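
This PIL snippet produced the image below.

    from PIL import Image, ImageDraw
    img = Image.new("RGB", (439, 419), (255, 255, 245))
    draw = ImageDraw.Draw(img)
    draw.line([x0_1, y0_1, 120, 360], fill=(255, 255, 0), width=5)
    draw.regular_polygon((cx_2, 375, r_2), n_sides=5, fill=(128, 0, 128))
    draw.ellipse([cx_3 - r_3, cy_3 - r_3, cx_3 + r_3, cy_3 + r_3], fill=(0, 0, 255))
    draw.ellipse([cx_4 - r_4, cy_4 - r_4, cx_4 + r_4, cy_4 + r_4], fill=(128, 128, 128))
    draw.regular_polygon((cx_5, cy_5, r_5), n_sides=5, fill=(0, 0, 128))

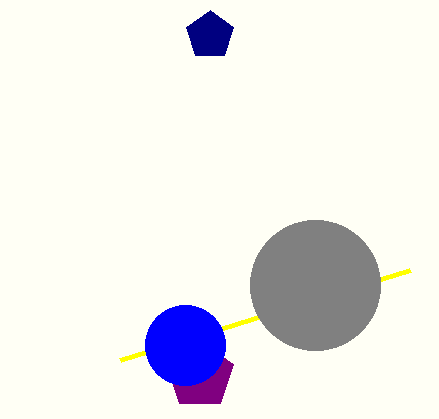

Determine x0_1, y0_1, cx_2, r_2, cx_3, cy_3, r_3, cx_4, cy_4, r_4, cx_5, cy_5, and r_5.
x0_1 = 410; y0_1 = 270; cx_2 = 200; r_2 = 35; cx_3 = 185; cy_3 = 345; r_3 = 40; cx_4 = 315; cy_4 = 285; r_4 = 65; cx_5 = 210; cy_5 = 35; r_5 = 25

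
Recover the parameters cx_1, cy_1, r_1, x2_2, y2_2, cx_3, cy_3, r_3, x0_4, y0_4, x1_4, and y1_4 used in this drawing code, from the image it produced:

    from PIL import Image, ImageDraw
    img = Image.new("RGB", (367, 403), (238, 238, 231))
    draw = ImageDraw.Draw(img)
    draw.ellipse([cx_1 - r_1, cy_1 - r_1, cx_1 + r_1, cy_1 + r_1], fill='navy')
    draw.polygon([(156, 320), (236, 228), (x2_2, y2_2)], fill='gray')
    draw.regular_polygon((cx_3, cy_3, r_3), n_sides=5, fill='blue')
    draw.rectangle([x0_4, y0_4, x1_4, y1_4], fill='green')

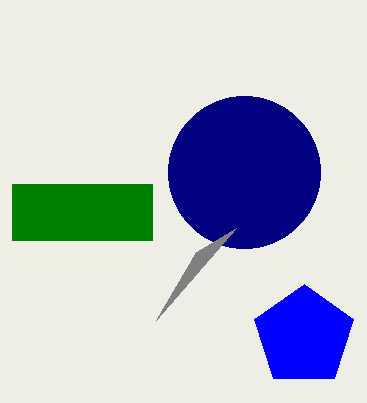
cx_1 = 244
cy_1 = 172
r_1 = 76
x2_2 = 196
y2_2 = 252
cx_3 = 304
cy_3 = 336
r_3 = 52
x0_4 = 12
y0_4 = 184
x1_4 = 152
y1_4 = 240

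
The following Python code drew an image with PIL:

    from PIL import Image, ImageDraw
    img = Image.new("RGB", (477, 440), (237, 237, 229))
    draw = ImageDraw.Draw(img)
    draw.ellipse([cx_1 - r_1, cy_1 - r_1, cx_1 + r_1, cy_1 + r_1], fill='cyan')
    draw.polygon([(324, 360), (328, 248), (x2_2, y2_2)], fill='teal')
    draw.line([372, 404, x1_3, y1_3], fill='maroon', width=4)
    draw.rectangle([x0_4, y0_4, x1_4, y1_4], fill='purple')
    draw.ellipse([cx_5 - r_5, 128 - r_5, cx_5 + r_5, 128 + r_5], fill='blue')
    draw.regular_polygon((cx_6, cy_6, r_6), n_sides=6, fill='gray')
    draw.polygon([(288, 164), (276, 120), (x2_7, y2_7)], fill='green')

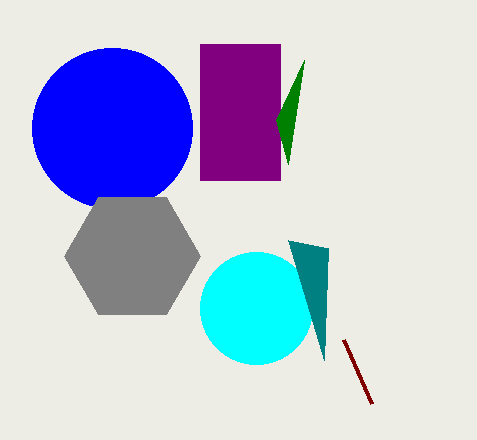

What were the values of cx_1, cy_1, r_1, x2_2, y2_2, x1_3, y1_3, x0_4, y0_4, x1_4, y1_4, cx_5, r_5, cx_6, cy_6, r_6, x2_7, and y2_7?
cx_1 = 256
cy_1 = 308
r_1 = 56
x2_2 = 288
y2_2 = 240
x1_3 = 344
y1_3 = 340
x0_4 = 200
y0_4 = 44
x1_4 = 280
y1_4 = 180
cx_5 = 112
r_5 = 80
cx_6 = 132
cy_6 = 256
r_6 = 68
x2_7 = 304
y2_7 = 60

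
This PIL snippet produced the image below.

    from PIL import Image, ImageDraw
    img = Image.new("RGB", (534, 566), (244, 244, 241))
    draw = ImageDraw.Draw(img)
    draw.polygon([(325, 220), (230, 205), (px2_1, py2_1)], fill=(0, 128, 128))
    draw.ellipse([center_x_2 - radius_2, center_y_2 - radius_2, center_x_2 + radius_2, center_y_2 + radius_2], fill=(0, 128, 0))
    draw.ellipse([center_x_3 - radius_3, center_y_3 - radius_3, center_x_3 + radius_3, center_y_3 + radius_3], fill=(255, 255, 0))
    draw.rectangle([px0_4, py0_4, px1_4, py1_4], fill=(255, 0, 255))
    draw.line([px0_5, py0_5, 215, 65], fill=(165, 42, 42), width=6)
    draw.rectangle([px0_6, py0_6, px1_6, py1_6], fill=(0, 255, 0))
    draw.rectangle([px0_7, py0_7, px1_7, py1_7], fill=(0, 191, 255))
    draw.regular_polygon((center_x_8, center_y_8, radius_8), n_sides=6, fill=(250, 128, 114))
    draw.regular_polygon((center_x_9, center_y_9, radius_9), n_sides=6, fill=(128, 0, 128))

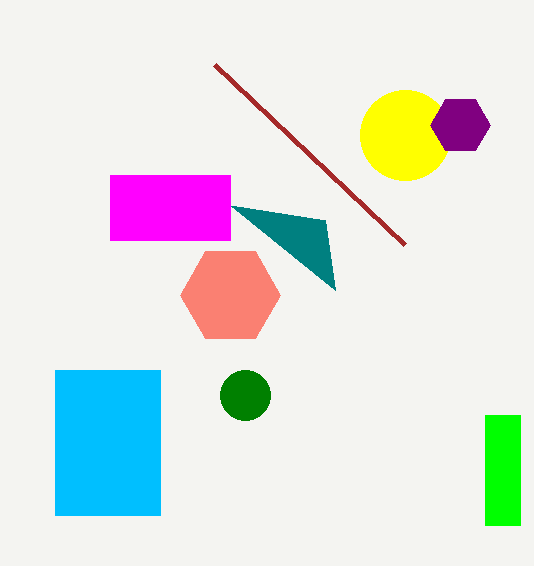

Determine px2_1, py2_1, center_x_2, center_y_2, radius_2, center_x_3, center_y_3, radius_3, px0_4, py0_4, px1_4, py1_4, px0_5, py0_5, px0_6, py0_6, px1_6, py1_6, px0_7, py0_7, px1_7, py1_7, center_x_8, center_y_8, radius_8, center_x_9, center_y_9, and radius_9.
px2_1 = 335; py2_1 = 290; center_x_2 = 245; center_y_2 = 395; radius_2 = 25; center_x_3 = 405; center_y_3 = 135; radius_3 = 45; px0_4 = 110; py0_4 = 175; px1_4 = 230; py1_4 = 240; px0_5 = 405; py0_5 = 245; px0_6 = 485; py0_6 = 415; px1_6 = 520; py1_6 = 525; px0_7 = 55; py0_7 = 370; px1_7 = 160; py1_7 = 515; center_x_8 = 230; center_y_8 = 295; radius_8 = 50; center_x_9 = 460; center_y_9 = 125; radius_9 = 30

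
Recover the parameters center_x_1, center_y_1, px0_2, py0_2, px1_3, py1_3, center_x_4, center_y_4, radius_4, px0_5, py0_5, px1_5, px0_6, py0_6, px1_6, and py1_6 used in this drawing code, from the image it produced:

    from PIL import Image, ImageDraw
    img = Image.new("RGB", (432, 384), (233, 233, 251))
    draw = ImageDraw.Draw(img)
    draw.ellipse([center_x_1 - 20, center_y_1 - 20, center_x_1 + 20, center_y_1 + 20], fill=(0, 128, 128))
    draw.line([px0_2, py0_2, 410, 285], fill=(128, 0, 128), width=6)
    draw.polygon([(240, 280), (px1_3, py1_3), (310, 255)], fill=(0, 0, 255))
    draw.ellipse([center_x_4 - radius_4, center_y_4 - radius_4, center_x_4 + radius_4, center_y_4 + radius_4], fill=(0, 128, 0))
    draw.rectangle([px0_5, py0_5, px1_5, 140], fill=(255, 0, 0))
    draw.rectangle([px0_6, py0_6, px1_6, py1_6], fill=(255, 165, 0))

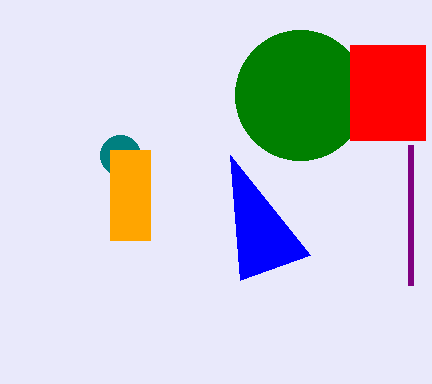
center_x_1 = 120; center_y_1 = 155; px0_2 = 410; py0_2 = 145; px1_3 = 230; py1_3 = 155; center_x_4 = 300; center_y_4 = 95; radius_4 = 65; px0_5 = 350; py0_5 = 45; px1_5 = 425; px0_6 = 110; py0_6 = 150; px1_6 = 150; py1_6 = 240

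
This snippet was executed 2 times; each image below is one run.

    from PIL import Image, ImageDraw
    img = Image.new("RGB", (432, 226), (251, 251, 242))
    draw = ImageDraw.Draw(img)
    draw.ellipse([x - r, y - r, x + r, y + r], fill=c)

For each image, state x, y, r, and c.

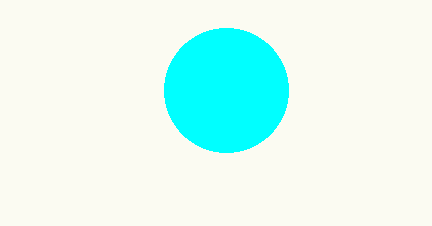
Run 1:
x = 226, y = 90, r = 62, c = 'cyan'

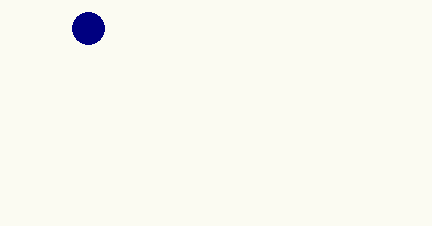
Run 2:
x = 88; y = 28; r = 16; c = 'navy'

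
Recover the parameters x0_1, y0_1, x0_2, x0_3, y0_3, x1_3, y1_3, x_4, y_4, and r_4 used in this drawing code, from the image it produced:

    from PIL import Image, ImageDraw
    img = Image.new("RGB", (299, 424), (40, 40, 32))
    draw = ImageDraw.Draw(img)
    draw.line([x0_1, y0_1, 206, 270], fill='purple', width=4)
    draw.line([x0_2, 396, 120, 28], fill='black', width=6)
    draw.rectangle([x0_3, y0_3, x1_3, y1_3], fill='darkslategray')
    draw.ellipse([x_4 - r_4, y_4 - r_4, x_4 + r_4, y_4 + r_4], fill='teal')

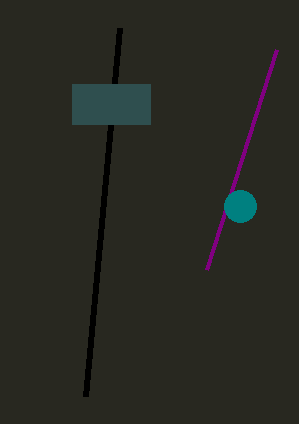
x0_1 = 276; y0_1 = 50; x0_2 = 86; x0_3 = 72; y0_3 = 84; x1_3 = 150; y1_3 = 124; x_4 = 240; y_4 = 206; r_4 = 16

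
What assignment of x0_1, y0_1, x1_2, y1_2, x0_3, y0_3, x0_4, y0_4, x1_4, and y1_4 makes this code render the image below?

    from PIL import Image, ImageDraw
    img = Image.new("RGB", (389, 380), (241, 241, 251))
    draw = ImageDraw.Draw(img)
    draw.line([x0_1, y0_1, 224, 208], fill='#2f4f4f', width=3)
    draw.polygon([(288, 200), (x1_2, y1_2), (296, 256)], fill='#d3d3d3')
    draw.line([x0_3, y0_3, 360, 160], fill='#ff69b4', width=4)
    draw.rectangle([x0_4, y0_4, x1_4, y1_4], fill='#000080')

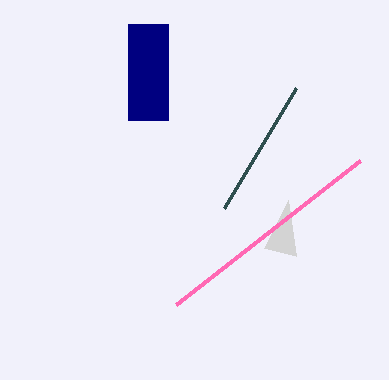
x0_1 = 296; y0_1 = 88; x1_2 = 264; y1_2 = 248; x0_3 = 176; y0_3 = 304; x0_4 = 128; y0_4 = 24; x1_4 = 168; y1_4 = 120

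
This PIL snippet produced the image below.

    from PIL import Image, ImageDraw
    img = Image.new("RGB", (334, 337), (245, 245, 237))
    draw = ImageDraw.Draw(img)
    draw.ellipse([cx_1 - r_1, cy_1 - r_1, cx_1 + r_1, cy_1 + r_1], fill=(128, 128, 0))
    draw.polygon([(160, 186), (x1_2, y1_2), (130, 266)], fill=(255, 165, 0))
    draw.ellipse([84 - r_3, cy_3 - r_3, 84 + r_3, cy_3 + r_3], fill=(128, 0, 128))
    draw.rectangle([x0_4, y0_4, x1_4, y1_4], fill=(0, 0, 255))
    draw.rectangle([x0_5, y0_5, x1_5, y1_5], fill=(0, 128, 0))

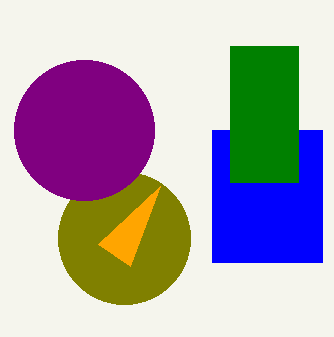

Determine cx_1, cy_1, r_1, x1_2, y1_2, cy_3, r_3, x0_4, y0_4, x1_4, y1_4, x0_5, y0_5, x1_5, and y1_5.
cx_1 = 124
cy_1 = 238
r_1 = 66
x1_2 = 98
y1_2 = 244
cy_3 = 130
r_3 = 70
x0_4 = 212
y0_4 = 130
x1_4 = 322
y1_4 = 262
x0_5 = 230
y0_5 = 46
x1_5 = 298
y1_5 = 182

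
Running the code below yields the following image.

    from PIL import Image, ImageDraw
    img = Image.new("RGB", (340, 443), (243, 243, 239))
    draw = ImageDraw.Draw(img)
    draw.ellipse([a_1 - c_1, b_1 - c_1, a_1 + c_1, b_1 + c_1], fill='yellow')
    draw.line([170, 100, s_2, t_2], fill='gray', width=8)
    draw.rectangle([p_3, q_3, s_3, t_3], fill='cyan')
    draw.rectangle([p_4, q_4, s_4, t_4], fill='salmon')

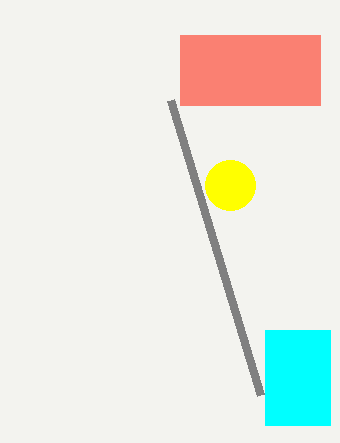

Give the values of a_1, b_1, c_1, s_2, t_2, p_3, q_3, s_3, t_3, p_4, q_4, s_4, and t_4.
a_1 = 230
b_1 = 185
c_1 = 25
s_2 = 260
t_2 = 395
p_3 = 265
q_3 = 330
s_3 = 330
t_3 = 425
p_4 = 180
q_4 = 35
s_4 = 320
t_4 = 105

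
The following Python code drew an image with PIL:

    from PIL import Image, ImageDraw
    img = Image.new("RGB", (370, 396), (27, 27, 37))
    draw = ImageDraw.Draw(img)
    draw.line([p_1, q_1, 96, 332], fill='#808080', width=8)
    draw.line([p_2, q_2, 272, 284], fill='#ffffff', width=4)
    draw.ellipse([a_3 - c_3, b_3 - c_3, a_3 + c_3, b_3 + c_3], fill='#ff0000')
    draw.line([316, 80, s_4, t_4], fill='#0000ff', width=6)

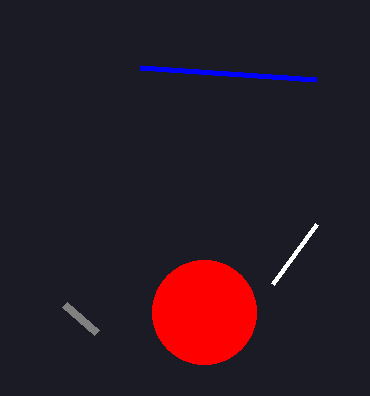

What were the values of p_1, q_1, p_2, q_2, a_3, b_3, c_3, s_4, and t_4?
p_1 = 64, q_1 = 304, p_2 = 316, q_2 = 224, a_3 = 204, b_3 = 312, c_3 = 52, s_4 = 140, t_4 = 68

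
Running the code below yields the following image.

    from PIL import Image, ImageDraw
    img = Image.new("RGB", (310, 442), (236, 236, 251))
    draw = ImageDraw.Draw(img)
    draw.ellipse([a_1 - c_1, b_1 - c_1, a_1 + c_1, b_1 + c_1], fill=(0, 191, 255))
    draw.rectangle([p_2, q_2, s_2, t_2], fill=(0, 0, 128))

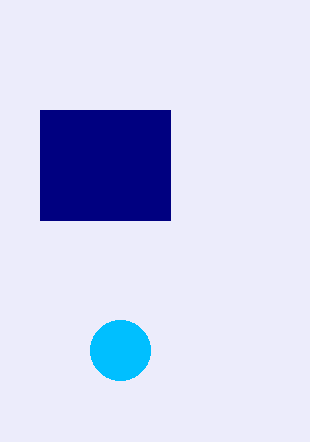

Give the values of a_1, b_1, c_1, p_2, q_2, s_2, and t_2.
a_1 = 120
b_1 = 350
c_1 = 30
p_2 = 40
q_2 = 110
s_2 = 170
t_2 = 220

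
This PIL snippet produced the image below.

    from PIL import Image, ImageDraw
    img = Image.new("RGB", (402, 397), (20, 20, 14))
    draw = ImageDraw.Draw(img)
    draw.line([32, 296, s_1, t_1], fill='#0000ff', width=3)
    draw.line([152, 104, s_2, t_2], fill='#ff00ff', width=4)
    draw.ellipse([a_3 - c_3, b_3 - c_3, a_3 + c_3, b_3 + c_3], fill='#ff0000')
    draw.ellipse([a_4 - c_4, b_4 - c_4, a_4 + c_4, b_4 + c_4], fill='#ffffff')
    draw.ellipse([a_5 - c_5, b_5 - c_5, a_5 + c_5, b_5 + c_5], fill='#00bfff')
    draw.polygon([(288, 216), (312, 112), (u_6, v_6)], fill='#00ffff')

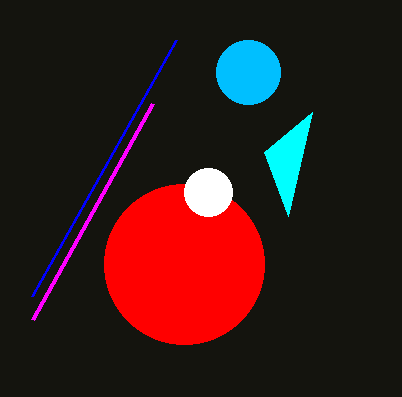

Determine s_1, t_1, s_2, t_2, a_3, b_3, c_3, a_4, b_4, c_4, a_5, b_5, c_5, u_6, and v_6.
s_1 = 176, t_1 = 40, s_2 = 32, t_2 = 320, a_3 = 184, b_3 = 264, c_3 = 80, a_4 = 208, b_4 = 192, c_4 = 24, a_5 = 248, b_5 = 72, c_5 = 32, u_6 = 264, v_6 = 152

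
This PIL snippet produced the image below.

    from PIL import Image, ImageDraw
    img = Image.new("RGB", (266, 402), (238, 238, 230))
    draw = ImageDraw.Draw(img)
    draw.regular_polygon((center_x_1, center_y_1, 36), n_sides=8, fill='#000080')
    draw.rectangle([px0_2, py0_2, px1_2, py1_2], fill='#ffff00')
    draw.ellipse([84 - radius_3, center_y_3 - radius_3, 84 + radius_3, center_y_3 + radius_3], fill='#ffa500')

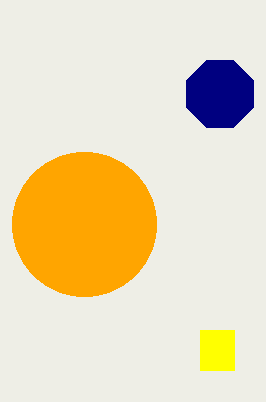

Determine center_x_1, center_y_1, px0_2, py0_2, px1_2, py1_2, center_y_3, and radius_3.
center_x_1 = 220, center_y_1 = 94, px0_2 = 200, py0_2 = 330, px1_2 = 234, py1_2 = 370, center_y_3 = 224, radius_3 = 72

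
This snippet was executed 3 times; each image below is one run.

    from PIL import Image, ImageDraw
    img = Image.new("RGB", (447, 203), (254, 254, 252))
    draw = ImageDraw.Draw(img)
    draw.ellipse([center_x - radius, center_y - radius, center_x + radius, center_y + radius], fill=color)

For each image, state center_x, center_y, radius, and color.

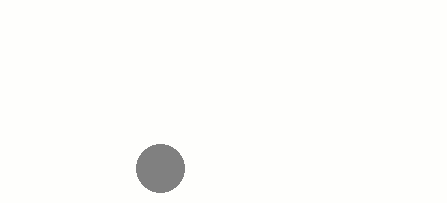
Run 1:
center_x = 160
center_y = 168
radius = 24
color = 'gray'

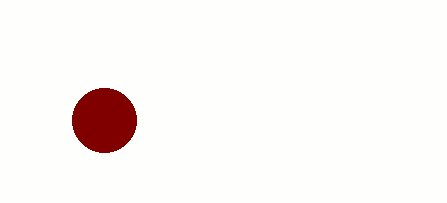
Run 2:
center_x = 104; center_y = 120; radius = 32; color = 'maroon'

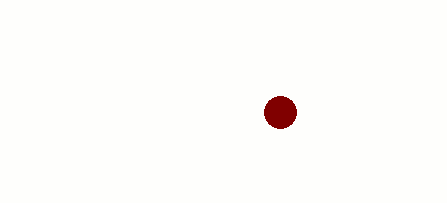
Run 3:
center_x = 280; center_y = 112; radius = 16; color = 'maroon'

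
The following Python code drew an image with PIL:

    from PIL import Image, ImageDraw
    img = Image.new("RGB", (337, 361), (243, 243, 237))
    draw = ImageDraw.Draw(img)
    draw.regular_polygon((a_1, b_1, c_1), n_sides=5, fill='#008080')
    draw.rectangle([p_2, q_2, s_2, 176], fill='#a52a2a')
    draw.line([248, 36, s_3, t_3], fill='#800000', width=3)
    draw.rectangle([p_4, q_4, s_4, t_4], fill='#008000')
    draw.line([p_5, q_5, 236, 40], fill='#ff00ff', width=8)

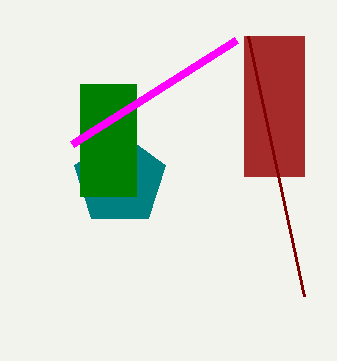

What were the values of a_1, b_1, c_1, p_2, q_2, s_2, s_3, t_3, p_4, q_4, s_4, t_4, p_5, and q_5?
a_1 = 120
b_1 = 180
c_1 = 48
p_2 = 244
q_2 = 36
s_2 = 304
s_3 = 304
t_3 = 296
p_4 = 80
q_4 = 84
s_4 = 136
t_4 = 196
p_5 = 72
q_5 = 144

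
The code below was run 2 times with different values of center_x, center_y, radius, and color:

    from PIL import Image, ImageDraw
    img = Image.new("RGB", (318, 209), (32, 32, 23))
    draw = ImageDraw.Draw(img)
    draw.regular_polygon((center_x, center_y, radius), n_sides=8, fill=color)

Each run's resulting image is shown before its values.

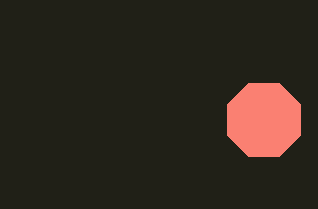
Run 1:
center_x = 264, center_y = 120, radius = 40, color = 'salmon'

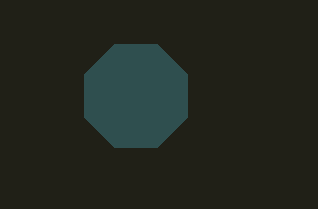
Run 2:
center_x = 136; center_y = 96; radius = 56; color = 'darkslategray'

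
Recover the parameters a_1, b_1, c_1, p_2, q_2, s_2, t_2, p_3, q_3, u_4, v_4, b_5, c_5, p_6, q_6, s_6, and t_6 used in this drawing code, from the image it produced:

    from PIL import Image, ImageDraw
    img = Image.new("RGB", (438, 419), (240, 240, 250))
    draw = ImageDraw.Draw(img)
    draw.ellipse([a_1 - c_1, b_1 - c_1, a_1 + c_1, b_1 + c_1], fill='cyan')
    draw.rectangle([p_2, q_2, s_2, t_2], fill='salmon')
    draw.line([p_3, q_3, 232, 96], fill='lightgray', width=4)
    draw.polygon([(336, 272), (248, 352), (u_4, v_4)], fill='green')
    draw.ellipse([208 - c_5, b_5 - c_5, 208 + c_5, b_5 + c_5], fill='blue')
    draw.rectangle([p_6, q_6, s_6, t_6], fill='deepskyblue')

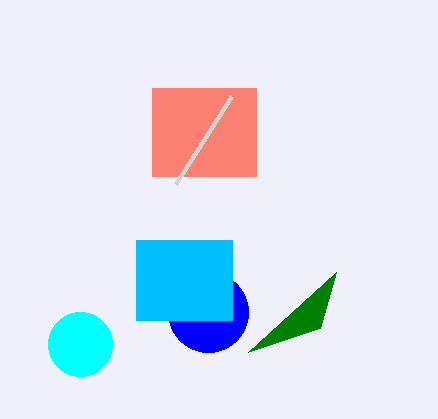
a_1 = 80
b_1 = 344
c_1 = 32
p_2 = 152
q_2 = 88
s_2 = 256
t_2 = 176
p_3 = 176
q_3 = 184
u_4 = 320
v_4 = 328
b_5 = 312
c_5 = 40
p_6 = 136
q_6 = 240
s_6 = 232
t_6 = 320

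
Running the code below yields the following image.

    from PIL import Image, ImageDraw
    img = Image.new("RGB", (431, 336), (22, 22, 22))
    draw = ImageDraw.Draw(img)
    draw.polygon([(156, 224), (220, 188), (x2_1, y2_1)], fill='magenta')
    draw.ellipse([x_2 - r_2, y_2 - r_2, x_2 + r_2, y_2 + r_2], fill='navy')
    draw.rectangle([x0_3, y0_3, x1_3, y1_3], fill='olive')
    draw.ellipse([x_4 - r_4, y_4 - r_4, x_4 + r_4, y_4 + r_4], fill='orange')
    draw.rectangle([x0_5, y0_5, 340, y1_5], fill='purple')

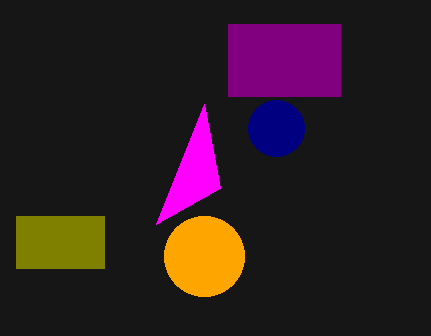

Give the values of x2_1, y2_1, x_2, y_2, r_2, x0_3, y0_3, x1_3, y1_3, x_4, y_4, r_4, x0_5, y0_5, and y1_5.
x2_1 = 204
y2_1 = 104
x_2 = 276
y_2 = 128
r_2 = 28
x0_3 = 16
y0_3 = 216
x1_3 = 104
y1_3 = 268
x_4 = 204
y_4 = 256
r_4 = 40
x0_5 = 228
y0_5 = 24
y1_5 = 96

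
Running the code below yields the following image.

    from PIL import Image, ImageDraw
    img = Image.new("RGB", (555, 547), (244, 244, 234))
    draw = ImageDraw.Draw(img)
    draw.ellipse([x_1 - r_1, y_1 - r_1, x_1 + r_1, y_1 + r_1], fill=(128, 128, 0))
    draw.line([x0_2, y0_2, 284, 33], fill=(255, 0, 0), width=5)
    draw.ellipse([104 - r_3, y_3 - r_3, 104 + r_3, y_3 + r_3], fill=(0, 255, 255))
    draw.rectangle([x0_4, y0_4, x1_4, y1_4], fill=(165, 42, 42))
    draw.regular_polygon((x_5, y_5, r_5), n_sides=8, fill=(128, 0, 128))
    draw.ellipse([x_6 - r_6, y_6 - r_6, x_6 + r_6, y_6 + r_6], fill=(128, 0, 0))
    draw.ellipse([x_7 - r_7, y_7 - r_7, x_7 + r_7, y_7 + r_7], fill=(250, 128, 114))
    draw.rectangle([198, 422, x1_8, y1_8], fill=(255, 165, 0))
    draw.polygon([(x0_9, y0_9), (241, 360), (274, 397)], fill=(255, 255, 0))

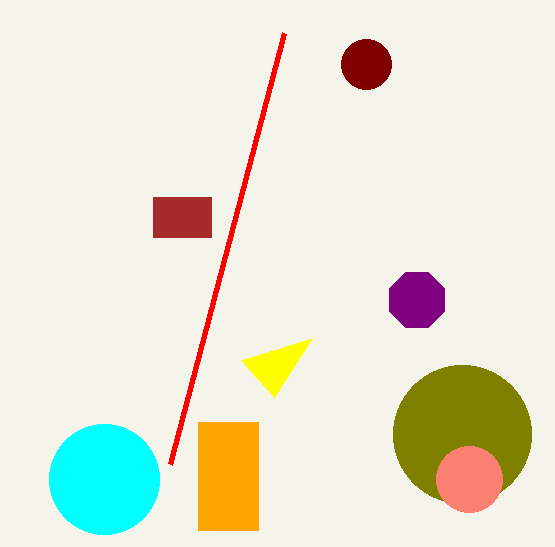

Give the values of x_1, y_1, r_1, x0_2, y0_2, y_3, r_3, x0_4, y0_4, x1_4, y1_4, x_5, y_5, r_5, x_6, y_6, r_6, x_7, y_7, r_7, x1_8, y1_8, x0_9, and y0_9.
x_1 = 462; y_1 = 434; r_1 = 69; x0_2 = 170; y0_2 = 464; y_3 = 479; r_3 = 55; x0_4 = 153; y0_4 = 197; x1_4 = 211; y1_4 = 237; x_5 = 417; y_5 = 300; r_5 = 30; x_6 = 366; y_6 = 64; r_6 = 25; x_7 = 469; y_7 = 479; r_7 = 33; x1_8 = 258; y1_8 = 530; x0_9 = 312; y0_9 = 338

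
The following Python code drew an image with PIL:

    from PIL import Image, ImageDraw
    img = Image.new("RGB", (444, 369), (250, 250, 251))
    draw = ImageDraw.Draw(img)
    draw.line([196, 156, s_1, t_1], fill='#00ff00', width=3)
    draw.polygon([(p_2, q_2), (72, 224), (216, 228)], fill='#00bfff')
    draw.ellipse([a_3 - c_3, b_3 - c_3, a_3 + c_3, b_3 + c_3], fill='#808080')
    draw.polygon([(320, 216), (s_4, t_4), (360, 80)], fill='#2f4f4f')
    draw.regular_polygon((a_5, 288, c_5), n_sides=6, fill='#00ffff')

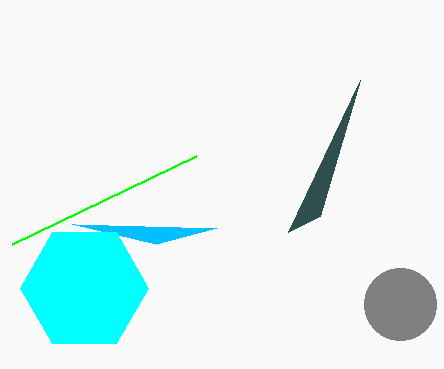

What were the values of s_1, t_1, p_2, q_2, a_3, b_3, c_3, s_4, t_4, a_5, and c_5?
s_1 = 12; t_1 = 244; p_2 = 156; q_2 = 244; a_3 = 400; b_3 = 304; c_3 = 36; s_4 = 288; t_4 = 232; a_5 = 84; c_5 = 64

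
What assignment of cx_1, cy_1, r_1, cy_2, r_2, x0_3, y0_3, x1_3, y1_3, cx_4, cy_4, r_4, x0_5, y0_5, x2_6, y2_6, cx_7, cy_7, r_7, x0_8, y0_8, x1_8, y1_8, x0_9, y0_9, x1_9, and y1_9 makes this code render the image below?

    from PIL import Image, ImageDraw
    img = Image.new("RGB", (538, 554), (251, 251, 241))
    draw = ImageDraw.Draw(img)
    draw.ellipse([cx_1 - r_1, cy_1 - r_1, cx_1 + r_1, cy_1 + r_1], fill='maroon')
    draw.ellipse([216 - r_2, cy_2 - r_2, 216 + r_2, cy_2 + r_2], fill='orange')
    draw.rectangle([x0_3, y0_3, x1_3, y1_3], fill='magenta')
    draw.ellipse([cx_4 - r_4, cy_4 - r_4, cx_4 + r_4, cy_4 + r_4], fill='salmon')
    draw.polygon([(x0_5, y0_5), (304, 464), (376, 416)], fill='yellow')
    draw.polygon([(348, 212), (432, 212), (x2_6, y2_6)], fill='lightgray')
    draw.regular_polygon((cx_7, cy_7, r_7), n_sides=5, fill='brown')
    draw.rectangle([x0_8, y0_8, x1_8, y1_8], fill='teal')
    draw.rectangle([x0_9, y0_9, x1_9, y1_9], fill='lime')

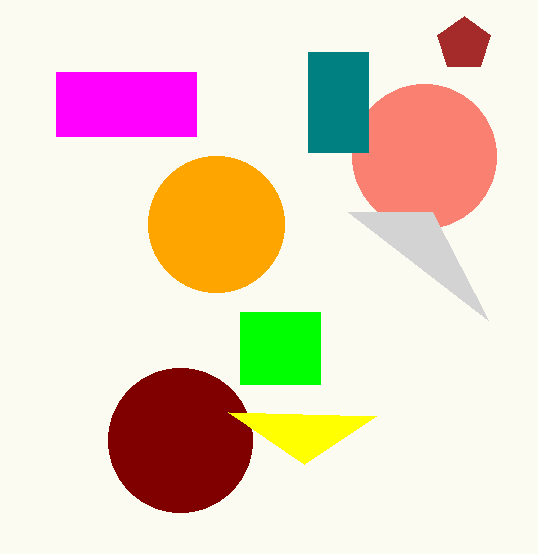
cx_1 = 180
cy_1 = 440
r_1 = 72
cy_2 = 224
r_2 = 68
x0_3 = 56
y0_3 = 72
x1_3 = 196
y1_3 = 136
cx_4 = 424
cy_4 = 156
r_4 = 72
x0_5 = 228
y0_5 = 412
x2_6 = 488
y2_6 = 320
cx_7 = 464
cy_7 = 44
r_7 = 28
x0_8 = 308
y0_8 = 52
x1_8 = 368
y1_8 = 152
x0_9 = 240
y0_9 = 312
x1_9 = 320
y1_9 = 384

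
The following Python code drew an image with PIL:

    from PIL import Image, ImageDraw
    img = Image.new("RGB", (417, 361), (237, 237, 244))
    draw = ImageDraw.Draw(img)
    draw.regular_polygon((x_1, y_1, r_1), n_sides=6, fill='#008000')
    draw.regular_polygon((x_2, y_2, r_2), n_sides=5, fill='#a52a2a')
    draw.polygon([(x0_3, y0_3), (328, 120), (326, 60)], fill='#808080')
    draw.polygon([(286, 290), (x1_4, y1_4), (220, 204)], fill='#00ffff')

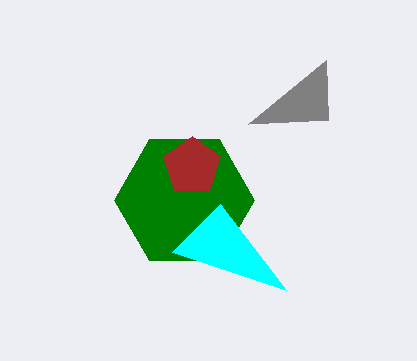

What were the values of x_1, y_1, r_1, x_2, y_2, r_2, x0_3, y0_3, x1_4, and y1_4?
x_1 = 184
y_1 = 200
r_1 = 70
x_2 = 192
y_2 = 166
r_2 = 30
x0_3 = 248
y0_3 = 124
x1_4 = 172
y1_4 = 252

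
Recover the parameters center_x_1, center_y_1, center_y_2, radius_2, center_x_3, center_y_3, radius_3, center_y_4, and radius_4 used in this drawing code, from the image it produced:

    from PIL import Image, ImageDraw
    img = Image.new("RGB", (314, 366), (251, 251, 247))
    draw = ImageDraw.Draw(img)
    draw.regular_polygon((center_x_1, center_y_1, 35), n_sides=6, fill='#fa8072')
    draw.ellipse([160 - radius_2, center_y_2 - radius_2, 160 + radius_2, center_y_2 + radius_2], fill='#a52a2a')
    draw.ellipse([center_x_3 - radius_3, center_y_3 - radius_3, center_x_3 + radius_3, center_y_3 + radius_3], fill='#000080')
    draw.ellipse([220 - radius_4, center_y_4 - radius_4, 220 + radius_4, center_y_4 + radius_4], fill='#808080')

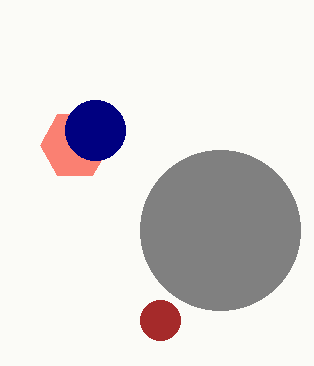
center_x_1 = 75; center_y_1 = 145; center_y_2 = 320; radius_2 = 20; center_x_3 = 95; center_y_3 = 130; radius_3 = 30; center_y_4 = 230; radius_4 = 80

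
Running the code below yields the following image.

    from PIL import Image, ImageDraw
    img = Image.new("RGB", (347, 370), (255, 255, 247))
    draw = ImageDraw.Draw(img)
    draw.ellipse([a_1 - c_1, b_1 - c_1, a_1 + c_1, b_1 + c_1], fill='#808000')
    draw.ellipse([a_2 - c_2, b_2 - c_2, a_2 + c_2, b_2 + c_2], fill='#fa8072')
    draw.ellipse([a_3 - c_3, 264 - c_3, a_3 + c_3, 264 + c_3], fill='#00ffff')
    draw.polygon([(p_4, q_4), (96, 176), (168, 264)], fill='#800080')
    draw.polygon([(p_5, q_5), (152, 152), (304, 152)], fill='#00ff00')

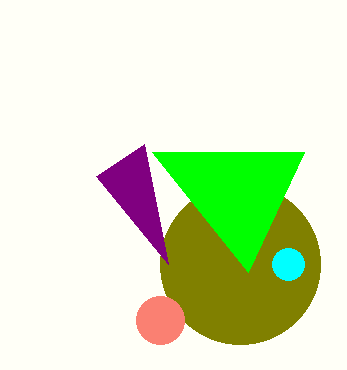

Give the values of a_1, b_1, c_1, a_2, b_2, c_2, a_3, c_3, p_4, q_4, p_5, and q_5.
a_1 = 240; b_1 = 264; c_1 = 80; a_2 = 160; b_2 = 320; c_2 = 24; a_3 = 288; c_3 = 16; p_4 = 144; q_4 = 144; p_5 = 248; q_5 = 272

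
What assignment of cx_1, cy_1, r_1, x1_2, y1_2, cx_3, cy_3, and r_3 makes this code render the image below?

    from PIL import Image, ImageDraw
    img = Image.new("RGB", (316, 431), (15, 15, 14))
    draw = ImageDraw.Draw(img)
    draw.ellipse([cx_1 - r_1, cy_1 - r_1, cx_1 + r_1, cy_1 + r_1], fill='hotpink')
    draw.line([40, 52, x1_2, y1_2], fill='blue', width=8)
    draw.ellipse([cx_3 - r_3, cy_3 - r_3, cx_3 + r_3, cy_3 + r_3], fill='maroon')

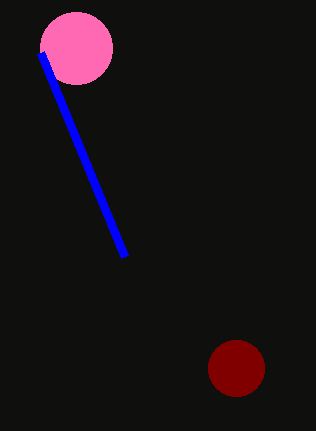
cx_1 = 76
cy_1 = 48
r_1 = 36
x1_2 = 124
y1_2 = 256
cx_3 = 236
cy_3 = 368
r_3 = 28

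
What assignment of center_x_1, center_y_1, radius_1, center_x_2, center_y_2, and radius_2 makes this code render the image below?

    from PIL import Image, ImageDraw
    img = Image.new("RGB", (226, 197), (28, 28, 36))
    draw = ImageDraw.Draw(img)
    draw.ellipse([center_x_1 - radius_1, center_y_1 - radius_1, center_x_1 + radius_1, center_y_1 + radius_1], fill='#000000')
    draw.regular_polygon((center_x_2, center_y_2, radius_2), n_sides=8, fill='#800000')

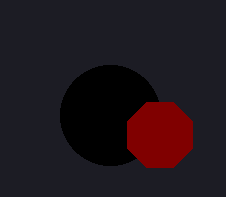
center_x_1 = 110, center_y_1 = 115, radius_1 = 50, center_x_2 = 160, center_y_2 = 135, radius_2 = 35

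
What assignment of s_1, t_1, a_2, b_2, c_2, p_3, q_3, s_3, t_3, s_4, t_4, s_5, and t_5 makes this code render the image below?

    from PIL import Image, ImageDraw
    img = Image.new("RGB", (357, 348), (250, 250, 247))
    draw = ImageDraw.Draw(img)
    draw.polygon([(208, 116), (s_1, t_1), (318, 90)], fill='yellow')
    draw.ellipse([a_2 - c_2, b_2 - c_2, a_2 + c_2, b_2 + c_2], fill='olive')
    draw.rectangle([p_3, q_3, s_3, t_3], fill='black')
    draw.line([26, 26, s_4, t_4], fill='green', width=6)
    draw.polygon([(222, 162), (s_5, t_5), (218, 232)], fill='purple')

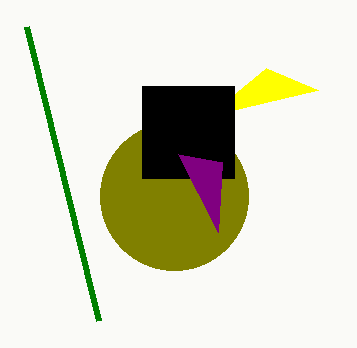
s_1 = 266, t_1 = 68, a_2 = 174, b_2 = 196, c_2 = 74, p_3 = 142, q_3 = 86, s_3 = 234, t_3 = 178, s_4 = 98, t_4 = 320, s_5 = 178, t_5 = 154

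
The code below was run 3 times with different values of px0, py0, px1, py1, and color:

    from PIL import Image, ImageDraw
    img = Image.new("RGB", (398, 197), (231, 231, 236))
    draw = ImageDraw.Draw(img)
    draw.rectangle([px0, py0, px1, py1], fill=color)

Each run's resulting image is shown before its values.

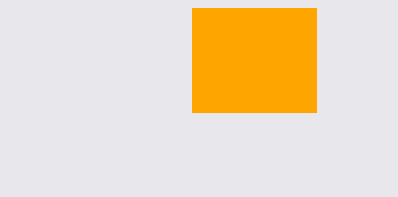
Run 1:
px0 = 192; py0 = 8; px1 = 316; py1 = 112; color = 'orange'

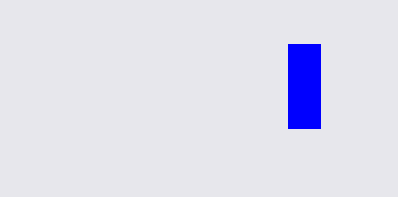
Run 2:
px0 = 288, py0 = 44, px1 = 320, py1 = 128, color = 'blue'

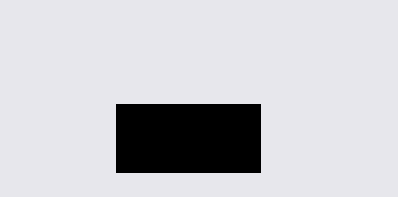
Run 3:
px0 = 116, py0 = 104, px1 = 260, py1 = 172, color = 'black'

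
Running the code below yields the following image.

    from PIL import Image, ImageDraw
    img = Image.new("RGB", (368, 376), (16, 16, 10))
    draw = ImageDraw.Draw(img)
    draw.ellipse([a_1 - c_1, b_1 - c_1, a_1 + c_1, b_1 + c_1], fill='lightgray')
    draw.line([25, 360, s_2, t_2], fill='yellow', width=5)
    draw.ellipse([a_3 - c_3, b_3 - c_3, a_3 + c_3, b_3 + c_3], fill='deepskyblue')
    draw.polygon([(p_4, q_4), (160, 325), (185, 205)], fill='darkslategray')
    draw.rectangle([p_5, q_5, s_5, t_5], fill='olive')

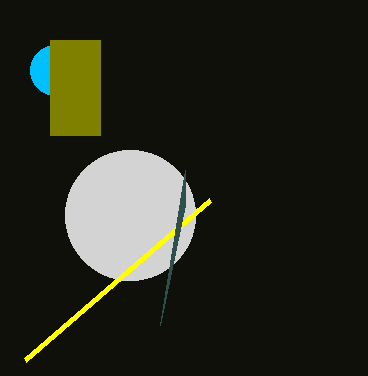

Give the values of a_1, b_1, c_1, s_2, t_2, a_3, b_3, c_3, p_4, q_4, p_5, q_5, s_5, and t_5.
a_1 = 130
b_1 = 215
c_1 = 65
s_2 = 210
t_2 = 200
a_3 = 55
b_3 = 70
c_3 = 25
p_4 = 185
q_4 = 170
p_5 = 50
q_5 = 40
s_5 = 100
t_5 = 135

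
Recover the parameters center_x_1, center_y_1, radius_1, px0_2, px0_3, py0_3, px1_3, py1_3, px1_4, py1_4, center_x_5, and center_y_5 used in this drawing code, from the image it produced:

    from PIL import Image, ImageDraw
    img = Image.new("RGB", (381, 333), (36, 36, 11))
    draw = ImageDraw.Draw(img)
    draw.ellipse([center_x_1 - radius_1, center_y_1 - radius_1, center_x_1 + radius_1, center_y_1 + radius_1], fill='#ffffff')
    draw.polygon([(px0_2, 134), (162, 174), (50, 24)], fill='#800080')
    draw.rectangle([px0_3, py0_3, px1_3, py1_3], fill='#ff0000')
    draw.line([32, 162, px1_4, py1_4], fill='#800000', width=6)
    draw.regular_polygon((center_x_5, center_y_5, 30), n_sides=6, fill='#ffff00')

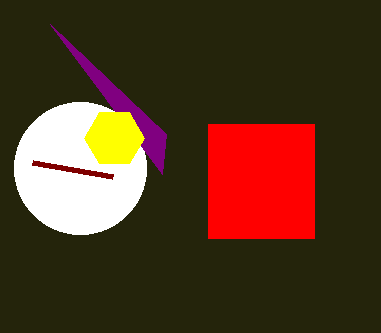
center_x_1 = 80; center_y_1 = 168; radius_1 = 66; px0_2 = 166; px0_3 = 208; py0_3 = 124; px1_3 = 314; py1_3 = 238; px1_4 = 112; py1_4 = 176; center_x_5 = 114; center_y_5 = 138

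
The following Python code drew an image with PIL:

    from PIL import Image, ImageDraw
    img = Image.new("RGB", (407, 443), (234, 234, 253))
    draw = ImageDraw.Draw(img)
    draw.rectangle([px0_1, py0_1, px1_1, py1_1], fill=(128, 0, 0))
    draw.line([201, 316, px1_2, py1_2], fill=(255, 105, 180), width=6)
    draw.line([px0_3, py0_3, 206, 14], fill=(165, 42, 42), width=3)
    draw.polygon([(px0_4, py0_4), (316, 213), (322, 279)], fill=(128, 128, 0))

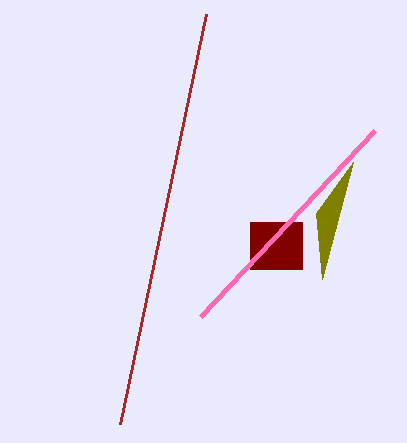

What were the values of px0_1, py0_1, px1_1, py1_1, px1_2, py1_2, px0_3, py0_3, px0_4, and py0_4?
px0_1 = 250
py0_1 = 222
px1_1 = 302
py1_1 = 269
px1_2 = 375
py1_2 = 130
px0_3 = 120
py0_3 = 424
px0_4 = 353
py0_4 = 162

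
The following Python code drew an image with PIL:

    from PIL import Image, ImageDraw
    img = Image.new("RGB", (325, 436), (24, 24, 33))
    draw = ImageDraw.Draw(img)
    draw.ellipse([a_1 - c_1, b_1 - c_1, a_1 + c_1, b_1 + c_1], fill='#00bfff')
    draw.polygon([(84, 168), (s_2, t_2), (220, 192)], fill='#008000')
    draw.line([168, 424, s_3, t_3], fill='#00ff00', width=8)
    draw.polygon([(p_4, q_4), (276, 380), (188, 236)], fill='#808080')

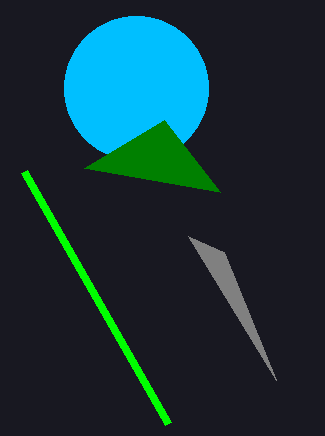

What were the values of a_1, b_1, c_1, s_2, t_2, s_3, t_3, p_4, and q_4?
a_1 = 136; b_1 = 88; c_1 = 72; s_2 = 164; t_2 = 120; s_3 = 24; t_3 = 172; p_4 = 224; q_4 = 252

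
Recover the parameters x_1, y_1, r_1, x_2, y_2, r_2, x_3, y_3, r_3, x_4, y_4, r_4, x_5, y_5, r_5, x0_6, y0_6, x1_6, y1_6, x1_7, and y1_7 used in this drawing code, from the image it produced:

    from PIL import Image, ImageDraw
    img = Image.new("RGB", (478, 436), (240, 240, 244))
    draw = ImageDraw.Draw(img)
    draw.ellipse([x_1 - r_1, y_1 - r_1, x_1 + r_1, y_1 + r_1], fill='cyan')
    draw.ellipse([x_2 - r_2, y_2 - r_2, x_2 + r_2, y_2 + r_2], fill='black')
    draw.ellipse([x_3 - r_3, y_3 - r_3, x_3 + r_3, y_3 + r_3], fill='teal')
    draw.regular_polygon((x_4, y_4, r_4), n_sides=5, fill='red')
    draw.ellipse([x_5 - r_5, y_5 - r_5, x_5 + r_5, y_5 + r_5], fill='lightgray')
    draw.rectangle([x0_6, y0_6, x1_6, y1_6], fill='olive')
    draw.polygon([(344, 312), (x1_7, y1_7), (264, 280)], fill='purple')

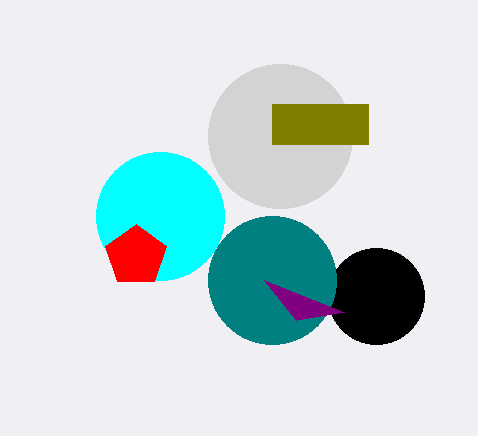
x_1 = 160, y_1 = 216, r_1 = 64, x_2 = 376, y_2 = 296, r_2 = 48, x_3 = 272, y_3 = 280, r_3 = 64, x_4 = 136, y_4 = 256, r_4 = 32, x_5 = 280, y_5 = 136, r_5 = 72, x0_6 = 272, y0_6 = 104, x1_6 = 368, y1_6 = 144, x1_7 = 296, y1_7 = 320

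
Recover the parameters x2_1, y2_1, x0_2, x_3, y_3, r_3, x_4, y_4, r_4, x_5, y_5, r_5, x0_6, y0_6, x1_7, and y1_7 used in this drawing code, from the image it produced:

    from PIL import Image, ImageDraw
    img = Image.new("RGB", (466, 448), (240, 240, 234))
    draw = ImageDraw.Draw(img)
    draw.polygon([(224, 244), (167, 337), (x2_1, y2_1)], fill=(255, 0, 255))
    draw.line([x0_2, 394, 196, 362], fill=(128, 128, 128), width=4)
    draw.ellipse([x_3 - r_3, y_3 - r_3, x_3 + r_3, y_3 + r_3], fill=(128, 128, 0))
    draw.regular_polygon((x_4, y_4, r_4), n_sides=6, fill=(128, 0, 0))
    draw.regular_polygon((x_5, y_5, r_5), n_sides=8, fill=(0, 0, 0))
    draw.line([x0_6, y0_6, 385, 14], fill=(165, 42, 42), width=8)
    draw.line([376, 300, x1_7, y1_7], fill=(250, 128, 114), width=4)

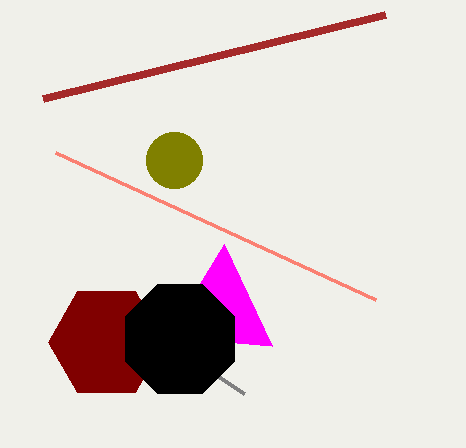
x2_1 = 272; y2_1 = 346; x0_2 = 244; x_3 = 174; y_3 = 160; r_3 = 28; x_4 = 106; y_4 = 342; r_4 = 58; x_5 = 180; y_5 = 339; r_5 = 59; x0_6 = 43; y0_6 = 98; x1_7 = 56; y1_7 = 153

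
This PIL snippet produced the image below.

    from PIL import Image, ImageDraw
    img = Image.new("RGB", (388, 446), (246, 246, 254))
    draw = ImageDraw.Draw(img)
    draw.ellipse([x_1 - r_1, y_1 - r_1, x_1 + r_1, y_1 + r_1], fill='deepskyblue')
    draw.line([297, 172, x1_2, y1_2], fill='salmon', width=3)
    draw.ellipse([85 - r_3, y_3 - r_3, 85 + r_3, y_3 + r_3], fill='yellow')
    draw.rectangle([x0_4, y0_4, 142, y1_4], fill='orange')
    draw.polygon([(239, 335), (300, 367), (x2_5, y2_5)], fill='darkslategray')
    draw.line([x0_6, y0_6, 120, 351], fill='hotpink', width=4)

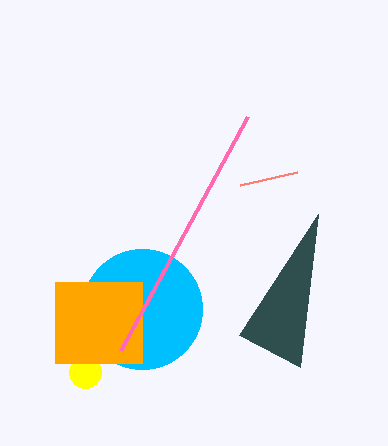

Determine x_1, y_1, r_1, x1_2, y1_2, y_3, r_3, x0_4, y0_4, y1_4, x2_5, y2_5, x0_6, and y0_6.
x_1 = 142, y_1 = 309, r_1 = 60, x1_2 = 240, y1_2 = 185, y_3 = 372, r_3 = 16, x0_4 = 55, y0_4 = 282, y1_4 = 363, x2_5 = 318, y2_5 = 214, x0_6 = 247, y0_6 = 117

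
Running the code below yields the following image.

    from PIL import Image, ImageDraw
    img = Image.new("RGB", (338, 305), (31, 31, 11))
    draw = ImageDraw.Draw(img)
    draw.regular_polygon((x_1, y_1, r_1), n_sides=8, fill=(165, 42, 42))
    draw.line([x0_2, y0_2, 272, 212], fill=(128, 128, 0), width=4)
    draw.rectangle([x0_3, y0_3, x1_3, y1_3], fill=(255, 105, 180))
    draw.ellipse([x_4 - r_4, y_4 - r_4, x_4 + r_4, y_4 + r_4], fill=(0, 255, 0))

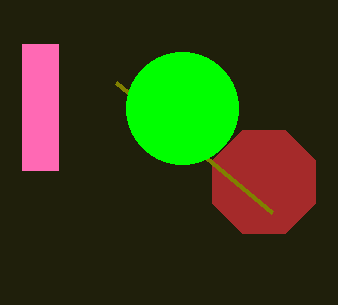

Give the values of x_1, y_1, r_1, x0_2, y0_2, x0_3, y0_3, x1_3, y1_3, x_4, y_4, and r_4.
x_1 = 264; y_1 = 182; r_1 = 56; x0_2 = 116; y0_2 = 82; x0_3 = 22; y0_3 = 44; x1_3 = 58; y1_3 = 170; x_4 = 182; y_4 = 108; r_4 = 56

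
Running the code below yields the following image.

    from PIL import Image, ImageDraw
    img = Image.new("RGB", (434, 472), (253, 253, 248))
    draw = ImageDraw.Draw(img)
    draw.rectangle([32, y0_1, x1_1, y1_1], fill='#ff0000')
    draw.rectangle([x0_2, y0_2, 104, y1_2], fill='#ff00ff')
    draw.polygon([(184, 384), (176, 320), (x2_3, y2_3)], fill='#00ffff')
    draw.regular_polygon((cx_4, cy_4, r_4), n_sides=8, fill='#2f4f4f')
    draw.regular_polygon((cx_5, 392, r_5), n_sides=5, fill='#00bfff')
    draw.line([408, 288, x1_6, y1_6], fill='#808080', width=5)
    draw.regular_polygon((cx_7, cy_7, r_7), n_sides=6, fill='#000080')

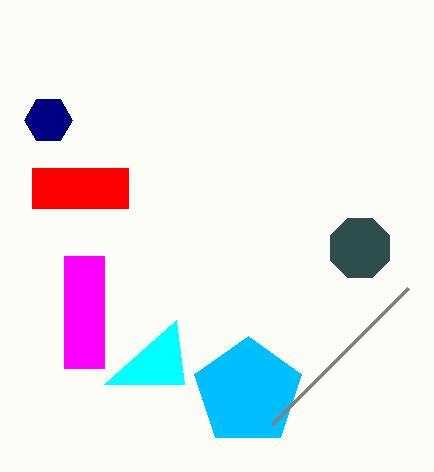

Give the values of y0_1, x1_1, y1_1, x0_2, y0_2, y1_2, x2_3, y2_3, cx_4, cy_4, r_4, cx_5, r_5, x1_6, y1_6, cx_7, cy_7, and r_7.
y0_1 = 168; x1_1 = 128; y1_1 = 208; x0_2 = 64; y0_2 = 256; y1_2 = 368; x2_3 = 104; y2_3 = 384; cx_4 = 360; cy_4 = 248; r_4 = 32; cx_5 = 248; r_5 = 56; x1_6 = 272; y1_6 = 424; cx_7 = 48; cy_7 = 120; r_7 = 24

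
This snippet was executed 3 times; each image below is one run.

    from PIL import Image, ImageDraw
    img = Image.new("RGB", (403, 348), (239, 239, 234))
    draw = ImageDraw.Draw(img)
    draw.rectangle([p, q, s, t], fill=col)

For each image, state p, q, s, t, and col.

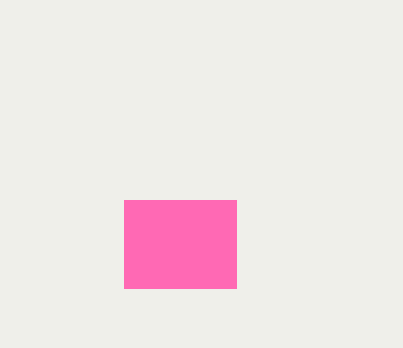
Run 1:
p = 124, q = 200, s = 236, t = 288, col = 'hotpink'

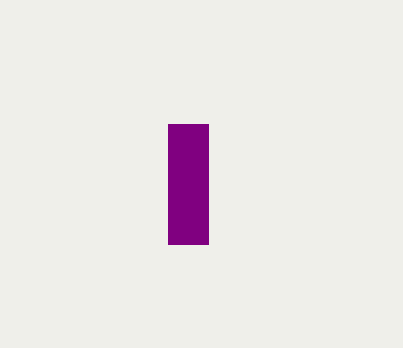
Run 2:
p = 168; q = 124; s = 208; t = 244; col = 'purple'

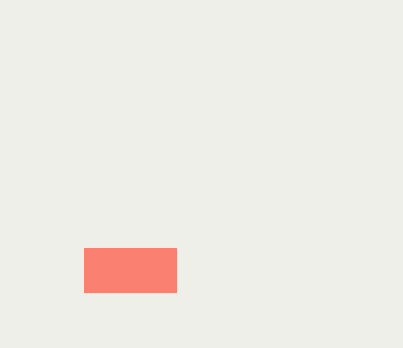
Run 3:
p = 84
q = 248
s = 176
t = 292
col = 'salmon'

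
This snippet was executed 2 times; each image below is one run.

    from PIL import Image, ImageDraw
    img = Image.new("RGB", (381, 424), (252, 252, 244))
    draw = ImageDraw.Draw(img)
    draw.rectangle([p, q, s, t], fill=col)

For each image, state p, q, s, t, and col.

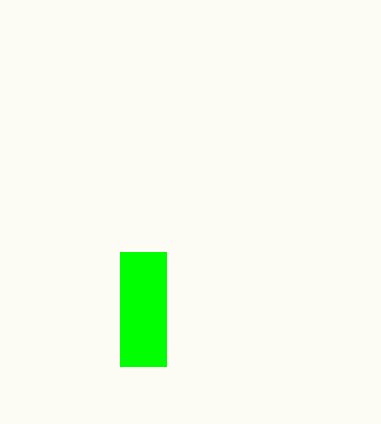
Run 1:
p = 120, q = 252, s = 166, t = 366, col = 'lime'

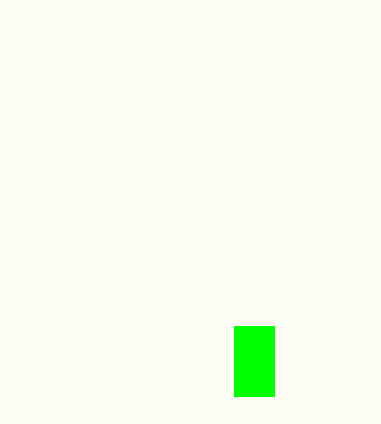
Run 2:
p = 234, q = 326, s = 274, t = 396, col = 'lime'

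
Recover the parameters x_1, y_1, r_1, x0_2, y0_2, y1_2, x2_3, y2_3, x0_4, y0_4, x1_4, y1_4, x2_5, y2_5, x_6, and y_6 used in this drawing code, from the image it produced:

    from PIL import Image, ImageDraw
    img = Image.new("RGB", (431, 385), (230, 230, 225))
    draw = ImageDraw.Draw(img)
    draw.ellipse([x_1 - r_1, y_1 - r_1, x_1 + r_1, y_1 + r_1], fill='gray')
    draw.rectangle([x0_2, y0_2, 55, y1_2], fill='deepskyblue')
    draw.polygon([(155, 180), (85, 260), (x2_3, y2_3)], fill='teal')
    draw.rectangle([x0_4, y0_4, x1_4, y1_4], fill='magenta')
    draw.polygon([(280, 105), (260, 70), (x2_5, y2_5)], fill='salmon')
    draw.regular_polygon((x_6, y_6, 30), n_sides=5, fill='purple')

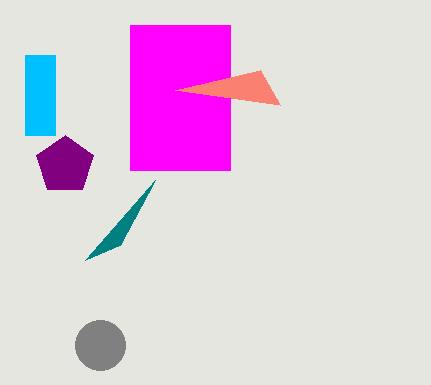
x_1 = 100; y_1 = 345; r_1 = 25; x0_2 = 25; y0_2 = 55; y1_2 = 135; x2_3 = 120; y2_3 = 245; x0_4 = 130; y0_4 = 25; x1_4 = 230; y1_4 = 170; x2_5 = 175; y2_5 = 90; x_6 = 65; y_6 = 165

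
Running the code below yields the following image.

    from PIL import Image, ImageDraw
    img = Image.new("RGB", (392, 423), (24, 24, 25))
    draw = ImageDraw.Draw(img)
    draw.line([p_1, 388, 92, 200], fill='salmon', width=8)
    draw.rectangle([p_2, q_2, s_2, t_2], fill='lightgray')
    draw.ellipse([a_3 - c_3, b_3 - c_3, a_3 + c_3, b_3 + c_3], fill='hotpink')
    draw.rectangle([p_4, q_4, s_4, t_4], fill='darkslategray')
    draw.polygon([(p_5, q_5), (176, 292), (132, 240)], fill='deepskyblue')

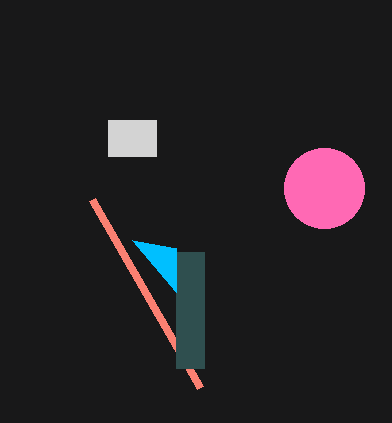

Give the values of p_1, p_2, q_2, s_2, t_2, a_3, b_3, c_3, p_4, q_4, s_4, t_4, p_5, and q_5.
p_1 = 200
p_2 = 108
q_2 = 120
s_2 = 156
t_2 = 156
a_3 = 324
b_3 = 188
c_3 = 40
p_4 = 176
q_4 = 252
s_4 = 204
t_4 = 368
p_5 = 176
q_5 = 248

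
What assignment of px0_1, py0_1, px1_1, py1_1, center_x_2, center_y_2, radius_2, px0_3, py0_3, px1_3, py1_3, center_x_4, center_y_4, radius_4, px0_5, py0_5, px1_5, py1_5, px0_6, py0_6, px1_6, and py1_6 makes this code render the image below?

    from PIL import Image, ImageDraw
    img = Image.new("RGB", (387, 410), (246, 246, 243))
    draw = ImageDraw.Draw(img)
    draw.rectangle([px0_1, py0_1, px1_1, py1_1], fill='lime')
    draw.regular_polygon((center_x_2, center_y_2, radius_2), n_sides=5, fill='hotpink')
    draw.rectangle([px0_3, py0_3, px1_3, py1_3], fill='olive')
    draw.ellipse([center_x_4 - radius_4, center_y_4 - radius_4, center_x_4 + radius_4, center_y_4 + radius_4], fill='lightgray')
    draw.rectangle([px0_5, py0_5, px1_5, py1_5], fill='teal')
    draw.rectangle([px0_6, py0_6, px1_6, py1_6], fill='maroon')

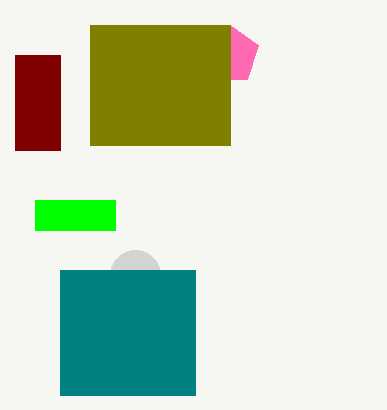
px0_1 = 35
py0_1 = 200
px1_1 = 115
py1_1 = 230
center_x_2 = 230
center_y_2 = 55
radius_2 = 30
px0_3 = 90
py0_3 = 25
px1_3 = 230
py1_3 = 145
center_x_4 = 135
center_y_4 = 275
radius_4 = 25
px0_5 = 60
py0_5 = 270
px1_5 = 195
py1_5 = 395
px0_6 = 15
py0_6 = 55
px1_6 = 60
py1_6 = 150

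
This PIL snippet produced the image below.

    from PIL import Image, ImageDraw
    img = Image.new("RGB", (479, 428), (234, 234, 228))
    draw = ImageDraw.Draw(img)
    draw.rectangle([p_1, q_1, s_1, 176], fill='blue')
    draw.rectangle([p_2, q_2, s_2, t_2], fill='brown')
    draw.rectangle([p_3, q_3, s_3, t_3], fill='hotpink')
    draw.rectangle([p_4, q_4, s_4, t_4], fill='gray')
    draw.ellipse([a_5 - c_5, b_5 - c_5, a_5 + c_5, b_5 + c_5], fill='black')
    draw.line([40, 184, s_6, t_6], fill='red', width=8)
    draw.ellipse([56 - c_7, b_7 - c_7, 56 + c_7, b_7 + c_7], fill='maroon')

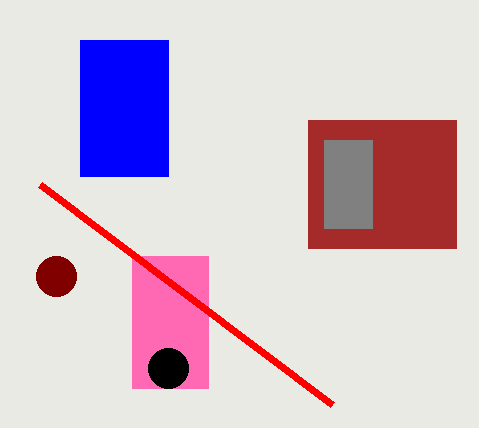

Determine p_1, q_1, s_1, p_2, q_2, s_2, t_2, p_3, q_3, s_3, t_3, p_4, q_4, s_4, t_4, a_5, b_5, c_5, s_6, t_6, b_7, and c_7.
p_1 = 80; q_1 = 40; s_1 = 168; p_2 = 308; q_2 = 120; s_2 = 456; t_2 = 248; p_3 = 132; q_3 = 256; s_3 = 208; t_3 = 388; p_4 = 324; q_4 = 140; s_4 = 372; t_4 = 228; a_5 = 168; b_5 = 368; c_5 = 20; s_6 = 332; t_6 = 404; b_7 = 276; c_7 = 20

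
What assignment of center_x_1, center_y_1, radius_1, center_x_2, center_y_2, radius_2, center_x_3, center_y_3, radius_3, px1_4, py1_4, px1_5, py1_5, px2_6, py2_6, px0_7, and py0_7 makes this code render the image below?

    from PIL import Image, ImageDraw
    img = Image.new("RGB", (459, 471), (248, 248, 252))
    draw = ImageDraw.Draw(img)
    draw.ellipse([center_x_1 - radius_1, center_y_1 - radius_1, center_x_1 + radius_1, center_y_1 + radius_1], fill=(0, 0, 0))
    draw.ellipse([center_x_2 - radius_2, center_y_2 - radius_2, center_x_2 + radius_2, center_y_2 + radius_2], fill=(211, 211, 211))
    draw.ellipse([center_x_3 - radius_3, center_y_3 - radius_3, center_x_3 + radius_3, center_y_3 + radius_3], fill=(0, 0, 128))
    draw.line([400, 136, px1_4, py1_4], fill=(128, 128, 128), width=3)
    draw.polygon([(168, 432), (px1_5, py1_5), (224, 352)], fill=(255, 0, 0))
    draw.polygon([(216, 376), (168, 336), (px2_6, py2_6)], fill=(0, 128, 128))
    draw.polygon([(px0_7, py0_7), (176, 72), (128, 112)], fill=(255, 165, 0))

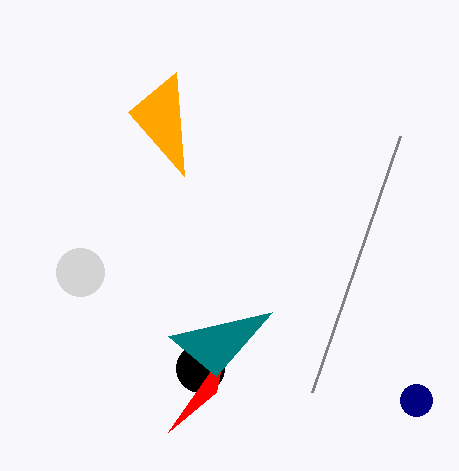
center_x_1 = 200, center_y_1 = 368, radius_1 = 24, center_x_2 = 80, center_y_2 = 272, radius_2 = 24, center_x_3 = 416, center_y_3 = 400, radius_3 = 16, px1_4 = 312, py1_4 = 392, px1_5 = 216, py1_5 = 392, px2_6 = 272, py2_6 = 312, px0_7 = 184, py0_7 = 176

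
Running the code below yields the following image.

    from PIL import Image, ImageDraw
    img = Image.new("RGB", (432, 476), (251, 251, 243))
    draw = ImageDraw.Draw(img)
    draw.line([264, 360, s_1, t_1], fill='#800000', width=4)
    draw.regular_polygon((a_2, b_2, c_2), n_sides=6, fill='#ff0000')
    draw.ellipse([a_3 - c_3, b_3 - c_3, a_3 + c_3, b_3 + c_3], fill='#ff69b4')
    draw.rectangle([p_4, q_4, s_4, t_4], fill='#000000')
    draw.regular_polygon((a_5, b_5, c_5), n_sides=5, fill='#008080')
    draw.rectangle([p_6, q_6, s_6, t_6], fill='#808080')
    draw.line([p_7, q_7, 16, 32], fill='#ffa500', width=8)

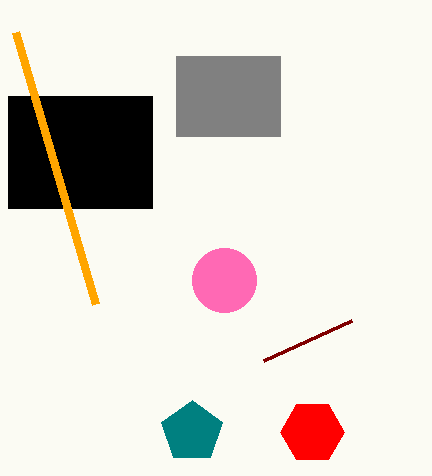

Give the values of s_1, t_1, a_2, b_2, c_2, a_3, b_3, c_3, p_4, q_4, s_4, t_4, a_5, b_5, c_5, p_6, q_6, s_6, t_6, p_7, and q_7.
s_1 = 352, t_1 = 320, a_2 = 312, b_2 = 432, c_2 = 32, a_3 = 224, b_3 = 280, c_3 = 32, p_4 = 8, q_4 = 96, s_4 = 152, t_4 = 208, a_5 = 192, b_5 = 432, c_5 = 32, p_6 = 176, q_6 = 56, s_6 = 280, t_6 = 136, p_7 = 96, q_7 = 304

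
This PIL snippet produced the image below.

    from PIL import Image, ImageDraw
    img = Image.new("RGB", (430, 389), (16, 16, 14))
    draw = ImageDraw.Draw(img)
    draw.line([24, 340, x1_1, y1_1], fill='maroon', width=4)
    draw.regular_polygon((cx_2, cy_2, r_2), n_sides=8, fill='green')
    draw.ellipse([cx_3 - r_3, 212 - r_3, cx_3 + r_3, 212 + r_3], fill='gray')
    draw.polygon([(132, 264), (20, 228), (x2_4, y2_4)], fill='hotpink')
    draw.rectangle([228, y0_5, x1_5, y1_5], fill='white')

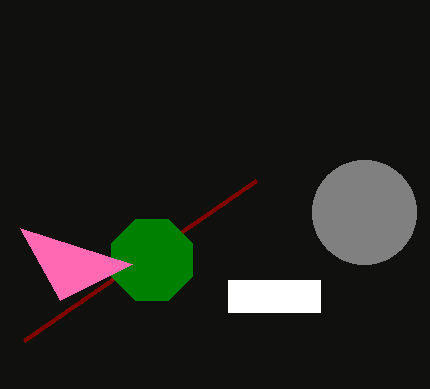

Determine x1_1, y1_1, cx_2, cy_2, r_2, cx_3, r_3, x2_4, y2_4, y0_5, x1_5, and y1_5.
x1_1 = 256; y1_1 = 180; cx_2 = 152; cy_2 = 260; r_2 = 44; cx_3 = 364; r_3 = 52; x2_4 = 60; y2_4 = 300; y0_5 = 280; x1_5 = 320; y1_5 = 312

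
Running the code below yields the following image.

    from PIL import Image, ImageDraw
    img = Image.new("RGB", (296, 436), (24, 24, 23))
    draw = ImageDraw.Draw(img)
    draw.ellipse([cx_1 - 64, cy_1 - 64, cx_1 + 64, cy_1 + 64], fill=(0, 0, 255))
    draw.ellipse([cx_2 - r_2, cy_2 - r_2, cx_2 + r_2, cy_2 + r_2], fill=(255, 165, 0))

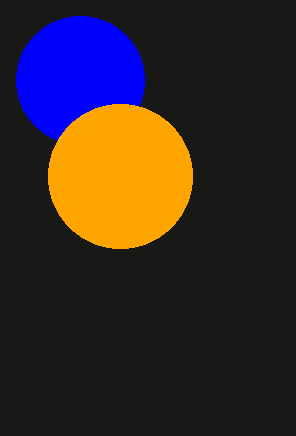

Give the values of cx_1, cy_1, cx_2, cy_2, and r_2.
cx_1 = 80
cy_1 = 80
cx_2 = 120
cy_2 = 176
r_2 = 72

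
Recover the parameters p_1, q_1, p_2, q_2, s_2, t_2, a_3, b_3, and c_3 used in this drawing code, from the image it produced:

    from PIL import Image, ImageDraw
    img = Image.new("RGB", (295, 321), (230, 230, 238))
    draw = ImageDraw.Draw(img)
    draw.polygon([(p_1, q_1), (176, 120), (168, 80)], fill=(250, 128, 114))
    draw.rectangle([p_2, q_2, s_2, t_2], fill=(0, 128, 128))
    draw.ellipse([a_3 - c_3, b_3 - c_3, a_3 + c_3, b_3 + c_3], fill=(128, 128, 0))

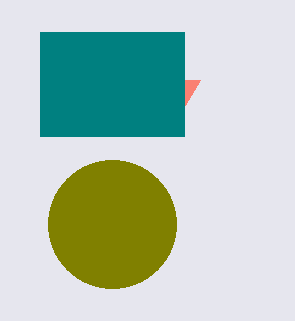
p_1 = 200; q_1 = 80; p_2 = 40; q_2 = 32; s_2 = 184; t_2 = 136; a_3 = 112; b_3 = 224; c_3 = 64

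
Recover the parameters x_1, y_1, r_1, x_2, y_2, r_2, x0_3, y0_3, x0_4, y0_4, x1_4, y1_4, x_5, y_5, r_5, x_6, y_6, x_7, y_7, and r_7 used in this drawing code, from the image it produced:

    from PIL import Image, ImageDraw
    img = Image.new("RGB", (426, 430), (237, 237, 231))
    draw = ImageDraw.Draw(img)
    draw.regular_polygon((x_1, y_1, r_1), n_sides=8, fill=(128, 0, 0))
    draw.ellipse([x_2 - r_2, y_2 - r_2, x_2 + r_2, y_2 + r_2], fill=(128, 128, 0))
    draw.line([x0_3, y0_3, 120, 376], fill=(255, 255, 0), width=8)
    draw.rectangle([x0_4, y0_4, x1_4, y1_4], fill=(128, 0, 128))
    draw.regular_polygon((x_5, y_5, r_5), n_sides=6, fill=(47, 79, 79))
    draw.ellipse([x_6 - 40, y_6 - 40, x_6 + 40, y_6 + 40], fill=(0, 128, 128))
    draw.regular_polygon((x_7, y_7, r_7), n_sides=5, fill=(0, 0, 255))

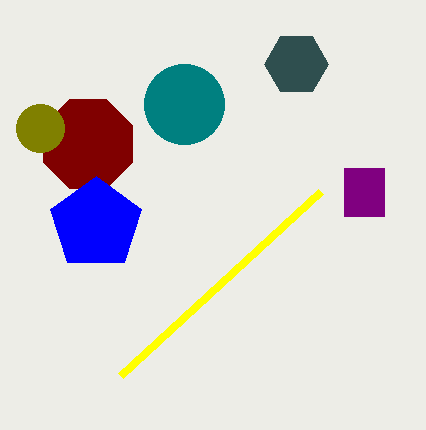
x_1 = 88; y_1 = 144; r_1 = 48; x_2 = 40; y_2 = 128; r_2 = 24; x0_3 = 320; y0_3 = 192; x0_4 = 344; y0_4 = 168; x1_4 = 384; y1_4 = 216; x_5 = 296; y_5 = 64; r_5 = 32; x_6 = 184; y_6 = 104; x_7 = 96; y_7 = 224; r_7 = 48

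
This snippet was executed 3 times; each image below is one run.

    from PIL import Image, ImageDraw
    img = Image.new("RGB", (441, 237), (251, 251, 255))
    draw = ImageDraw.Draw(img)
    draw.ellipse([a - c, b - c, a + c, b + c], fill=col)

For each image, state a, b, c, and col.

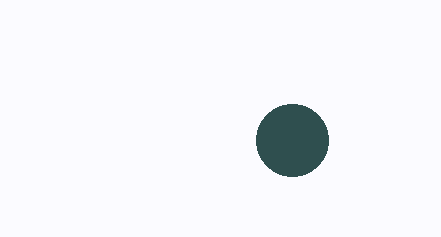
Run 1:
a = 292; b = 140; c = 36; col = 'darkslategray'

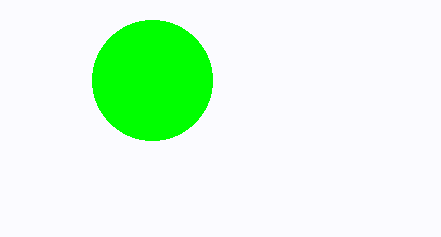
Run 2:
a = 152; b = 80; c = 60; col = 'lime'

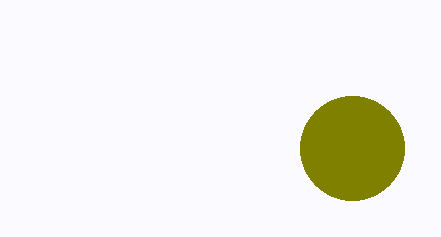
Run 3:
a = 352; b = 148; c = 52; col = 'olive'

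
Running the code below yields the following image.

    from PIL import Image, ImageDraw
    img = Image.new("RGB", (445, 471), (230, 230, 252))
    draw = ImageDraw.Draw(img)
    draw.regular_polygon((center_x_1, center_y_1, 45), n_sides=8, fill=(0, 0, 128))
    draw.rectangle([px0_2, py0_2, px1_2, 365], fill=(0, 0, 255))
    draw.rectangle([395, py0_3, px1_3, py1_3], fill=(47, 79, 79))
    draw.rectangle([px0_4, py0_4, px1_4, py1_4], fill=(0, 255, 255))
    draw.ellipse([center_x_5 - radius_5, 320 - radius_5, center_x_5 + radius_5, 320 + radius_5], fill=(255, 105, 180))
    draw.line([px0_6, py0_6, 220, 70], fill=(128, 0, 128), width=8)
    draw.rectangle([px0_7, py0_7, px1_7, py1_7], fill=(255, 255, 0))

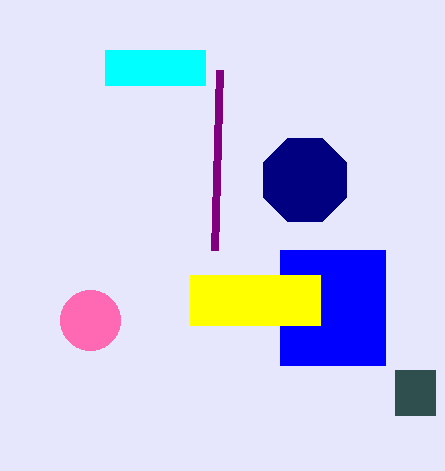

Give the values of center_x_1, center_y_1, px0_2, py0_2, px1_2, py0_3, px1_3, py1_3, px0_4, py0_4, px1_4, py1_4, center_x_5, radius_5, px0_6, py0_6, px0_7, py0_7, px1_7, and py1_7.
center_x_1 = 305
center_y_1 = 180
px0_2 = 280
py0_2 = 250
px1_2 = 385
py0_3 = 370
px1_3 = 435
py1_3 = 415
px0_4 = 105
py0_4 = 50
px1_4 = 205
py1_4 = 85
center_x_5 = 90
radius_5 = 30
px0_6 = 215
py0_6 = 250
px0_7 = 190
py0_7 = 275
px1_7 = 320
py1_7 = 325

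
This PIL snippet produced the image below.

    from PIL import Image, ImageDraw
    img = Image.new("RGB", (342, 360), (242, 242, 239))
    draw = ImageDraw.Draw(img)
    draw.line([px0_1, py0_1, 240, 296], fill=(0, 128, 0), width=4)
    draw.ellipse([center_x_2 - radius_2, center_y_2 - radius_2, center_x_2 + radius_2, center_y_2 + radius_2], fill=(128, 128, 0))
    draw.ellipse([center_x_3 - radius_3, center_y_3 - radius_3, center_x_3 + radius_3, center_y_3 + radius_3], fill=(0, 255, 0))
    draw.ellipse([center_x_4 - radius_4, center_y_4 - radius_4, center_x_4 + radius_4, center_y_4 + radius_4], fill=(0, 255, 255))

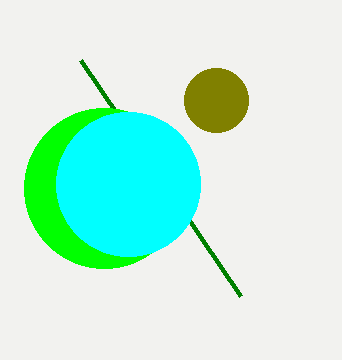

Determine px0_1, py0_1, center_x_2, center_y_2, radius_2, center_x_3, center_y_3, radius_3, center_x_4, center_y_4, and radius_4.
px0_1 = 80, py0_1 = 60, center_x_2 = 216, center_y_2 = 100, radius_2 = 32, center_x_3 = 104, center_y_3 = 188, radius_3 = 80, center_x_4 = 128, center_y_4 = 184, radius_4 = 72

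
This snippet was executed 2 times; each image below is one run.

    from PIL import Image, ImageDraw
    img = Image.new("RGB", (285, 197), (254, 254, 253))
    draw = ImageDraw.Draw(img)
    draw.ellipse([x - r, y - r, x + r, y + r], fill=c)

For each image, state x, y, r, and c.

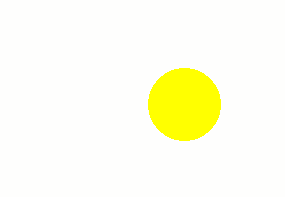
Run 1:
x = 184; y = 104; r = 36; c = 'yellow'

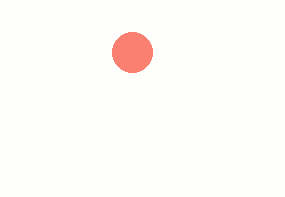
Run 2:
x = 132
y = 52
r = 20
c = 'salmon'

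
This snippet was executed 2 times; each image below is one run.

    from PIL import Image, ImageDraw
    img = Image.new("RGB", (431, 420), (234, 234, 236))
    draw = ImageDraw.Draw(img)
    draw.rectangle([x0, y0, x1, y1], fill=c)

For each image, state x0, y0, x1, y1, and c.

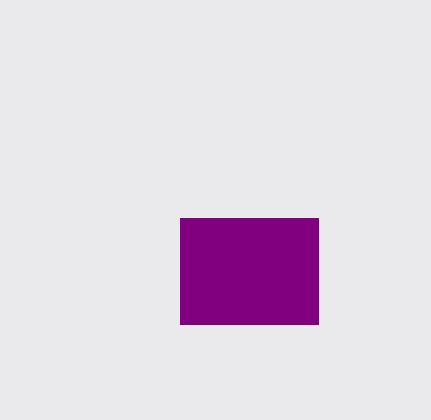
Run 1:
x0 = 180, y0 = 218, x1 = 318, y1 = 324, c = 'purple'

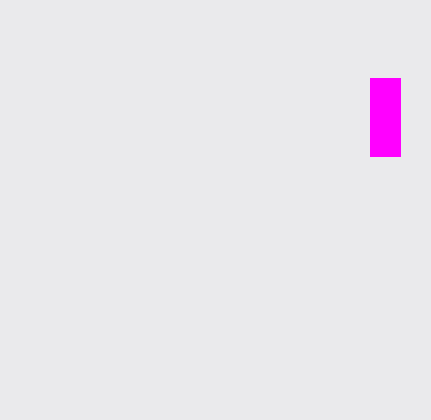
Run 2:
x0 = 370
y0 = 78
x1 = 400
y1 = 156
c = 'magenta'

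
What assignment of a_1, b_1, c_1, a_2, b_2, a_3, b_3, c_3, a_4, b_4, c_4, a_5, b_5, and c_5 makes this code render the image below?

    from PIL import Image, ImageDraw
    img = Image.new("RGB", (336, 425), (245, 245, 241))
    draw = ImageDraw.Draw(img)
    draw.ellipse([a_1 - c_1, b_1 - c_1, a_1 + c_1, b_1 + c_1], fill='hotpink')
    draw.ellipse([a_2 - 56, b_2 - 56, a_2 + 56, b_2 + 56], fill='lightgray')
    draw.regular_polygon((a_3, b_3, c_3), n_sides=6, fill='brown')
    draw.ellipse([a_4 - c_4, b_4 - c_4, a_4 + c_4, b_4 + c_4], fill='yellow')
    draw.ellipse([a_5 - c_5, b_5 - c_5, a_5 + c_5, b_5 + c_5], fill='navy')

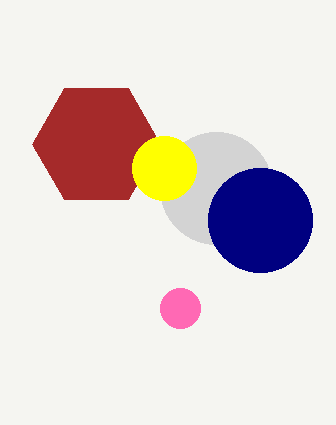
a_1 = 180
b_1 = 308
c_1 = 20
a_2 = 216
b_2 = 188
a_3 = 96
b_3 = 144
c_3 = 64
a_4 = 164
b_4 = 168
c_4 = 32
a_5 = 260
b_5 = 220
c_5 = 52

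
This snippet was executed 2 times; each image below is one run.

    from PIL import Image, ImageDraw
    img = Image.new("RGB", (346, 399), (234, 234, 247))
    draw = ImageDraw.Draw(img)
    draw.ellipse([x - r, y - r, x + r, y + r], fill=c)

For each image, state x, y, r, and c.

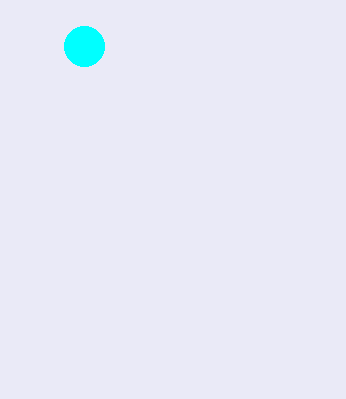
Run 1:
x = 84; y = 46; r = 20; c = 'cyan'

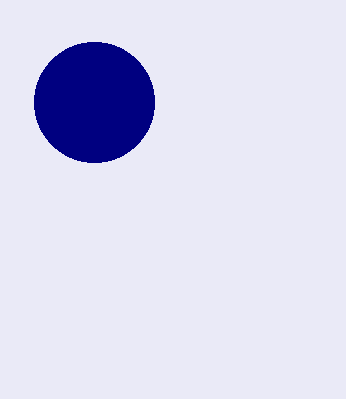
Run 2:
x = 94; y = 102; r = 60; c = 'navy'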